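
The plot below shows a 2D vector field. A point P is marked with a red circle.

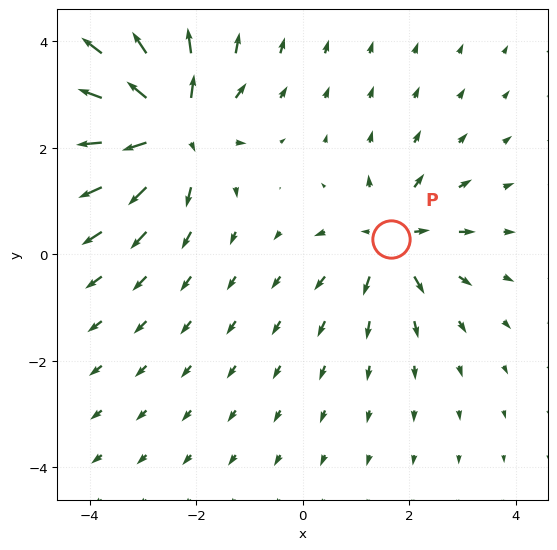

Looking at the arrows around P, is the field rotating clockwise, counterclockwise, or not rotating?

Near P at (1.7, 0.3) the arrows show no circulation. The curl there is ≈0.

not rotating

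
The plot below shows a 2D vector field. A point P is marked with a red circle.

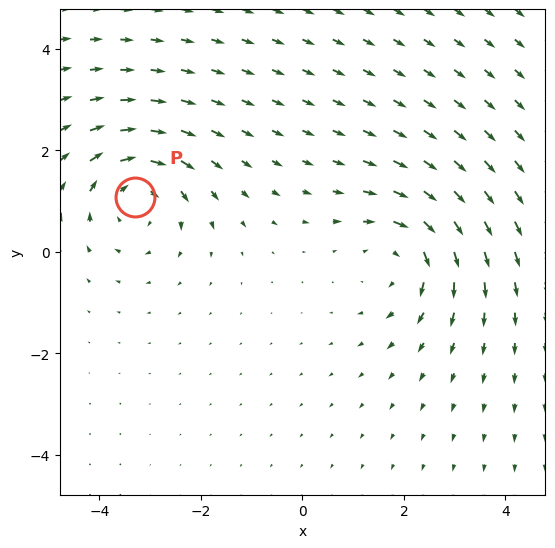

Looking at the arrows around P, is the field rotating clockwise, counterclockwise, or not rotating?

Near P at (-3.3, 1.1) the arrows circulate clockwise. The curl (z-component) there is about -4; negative curl means clockwise rotation.

clockwise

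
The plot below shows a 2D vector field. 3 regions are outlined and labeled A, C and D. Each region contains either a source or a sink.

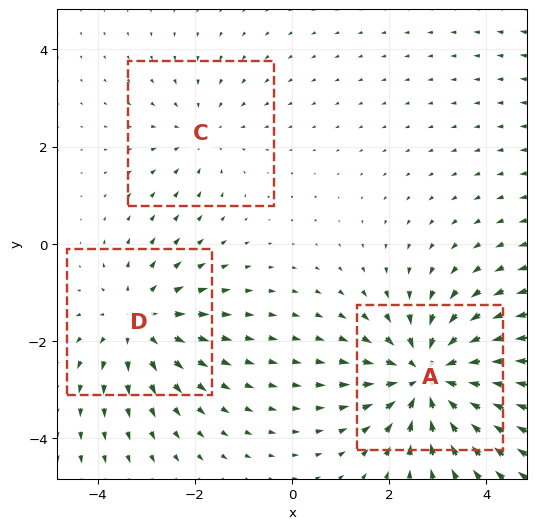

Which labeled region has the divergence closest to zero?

C

Divergence at each region's feature centre — A: about -5, C: about -2, D: about +3. Region C is closest to zero.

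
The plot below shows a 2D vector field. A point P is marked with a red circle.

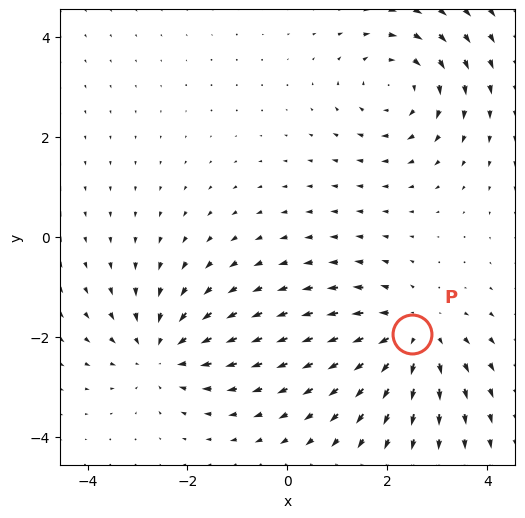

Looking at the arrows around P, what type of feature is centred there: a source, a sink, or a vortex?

At P (2.5, -1.9) the arrows spread outward. Divergence about +4, curl ≈0 — positive divergence with near-zero curl is a source.

source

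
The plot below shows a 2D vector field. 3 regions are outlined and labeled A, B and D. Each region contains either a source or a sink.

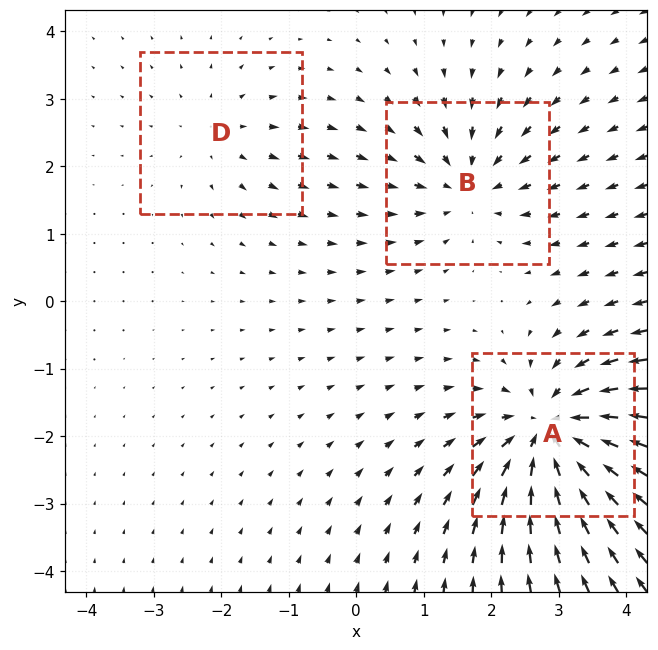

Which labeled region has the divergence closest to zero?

Divergence at each region's feature centre — A: about -6, B: about -3, D: about +2. Region D is closest to zero.

D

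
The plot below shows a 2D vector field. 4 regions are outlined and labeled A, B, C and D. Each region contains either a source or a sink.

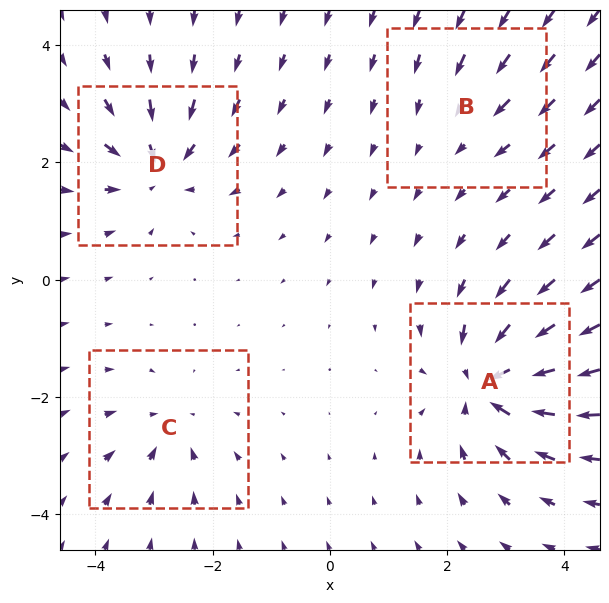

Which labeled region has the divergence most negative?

A

Divergence at each region's feature centre — A: about -8, B: about -3, C: about -4, D: about -6. Region A is most negative.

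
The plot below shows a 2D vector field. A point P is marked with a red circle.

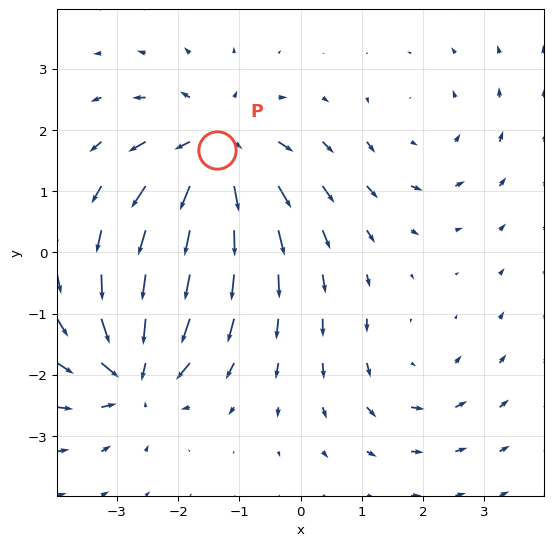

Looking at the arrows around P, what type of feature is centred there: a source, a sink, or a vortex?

At P (-1.4, 1.7) the arrows spread outward. Divergence about +6, curl ≈0 — positive divergence with near-zero curl is a source.

source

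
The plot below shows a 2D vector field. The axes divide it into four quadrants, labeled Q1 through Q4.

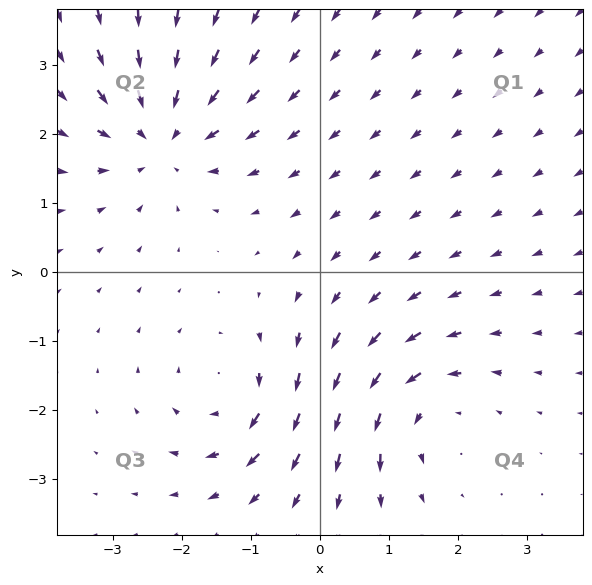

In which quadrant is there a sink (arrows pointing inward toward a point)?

Q2

The sink sits at approximately (-2.3, 2.0), which lies in quadrant Q2. The divergence there is about -4, negative as expected for a sink.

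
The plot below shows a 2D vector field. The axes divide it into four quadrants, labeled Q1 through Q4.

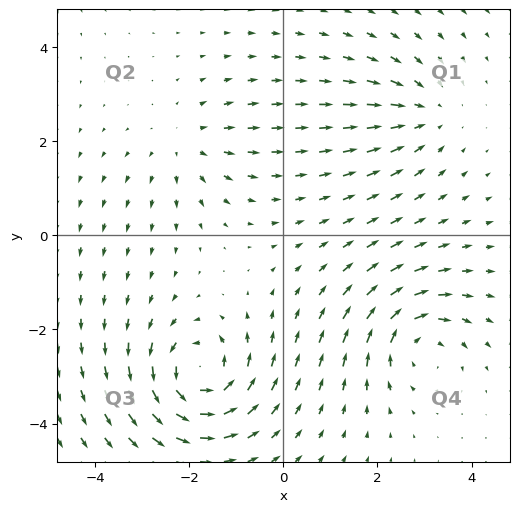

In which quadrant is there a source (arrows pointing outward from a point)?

Q2

The source sits at approximately (-2.1, 1.9), which lies in quadrant Q2. The divergence there is about +3, positive as expected for a source.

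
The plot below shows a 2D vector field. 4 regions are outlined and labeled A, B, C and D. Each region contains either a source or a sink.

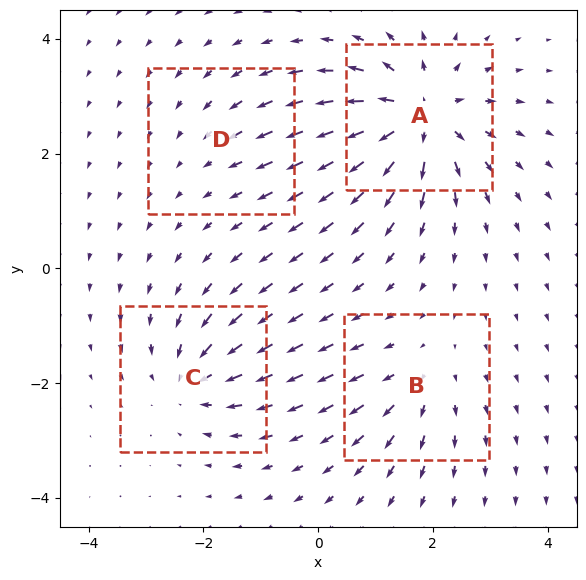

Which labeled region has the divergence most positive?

A

Divergence at each region's feature centre — A: about +8, B: about +4, C: about -5, D: about -2. Region A is most positive.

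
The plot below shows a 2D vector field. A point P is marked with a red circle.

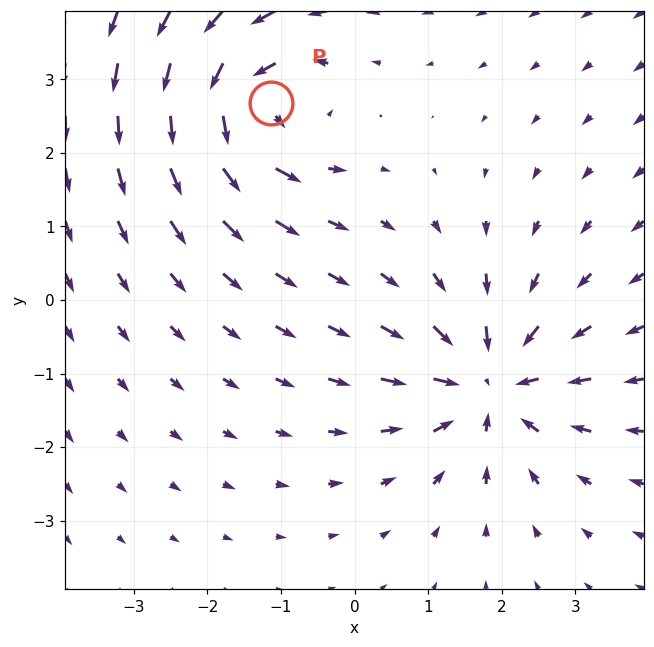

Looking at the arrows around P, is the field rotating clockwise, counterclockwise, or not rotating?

counterclockwise

Near P at (-1.1, 2.7) the arrows circulate counterclockwise. The curl (z-component) there is about +6; positive curl means counterclockwise rotation.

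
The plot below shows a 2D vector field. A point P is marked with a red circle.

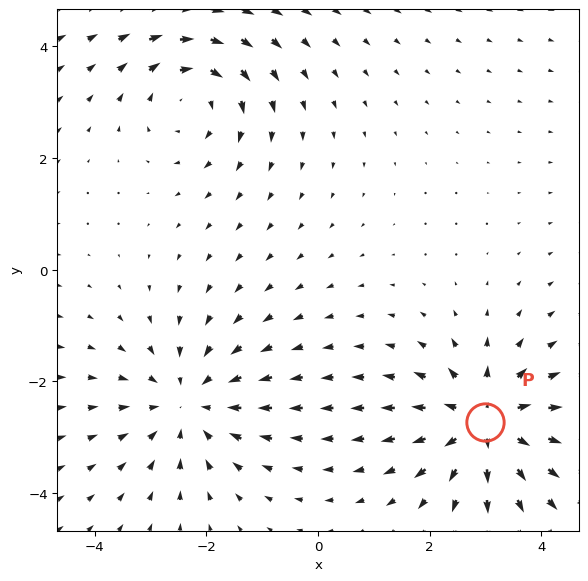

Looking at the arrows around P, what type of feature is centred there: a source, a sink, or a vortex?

At P (3.0, -2.7) the arrows spread outward. Divergence about +4, curl ≈0 — positive divergence with near-zero curl is a source.

source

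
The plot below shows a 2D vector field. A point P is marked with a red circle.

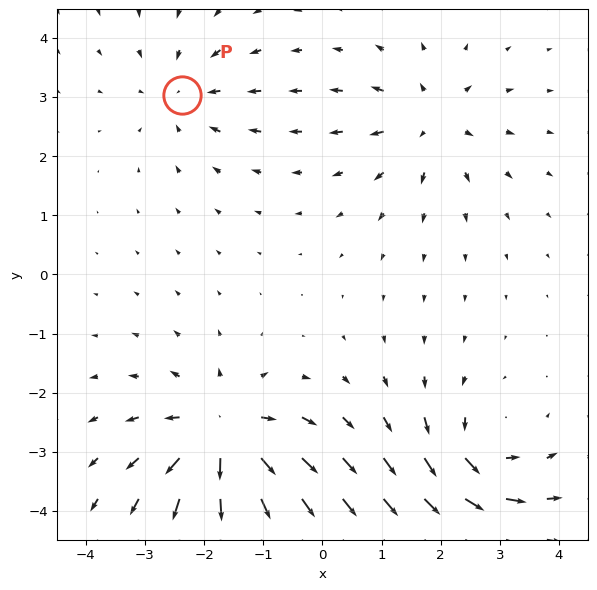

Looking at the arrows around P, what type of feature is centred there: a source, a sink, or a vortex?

At P (-2.4, 3.0) the arrows converge inward. Divergence about -3, curl ≈0 — negative divergence with near-zero curl is a sink.

sink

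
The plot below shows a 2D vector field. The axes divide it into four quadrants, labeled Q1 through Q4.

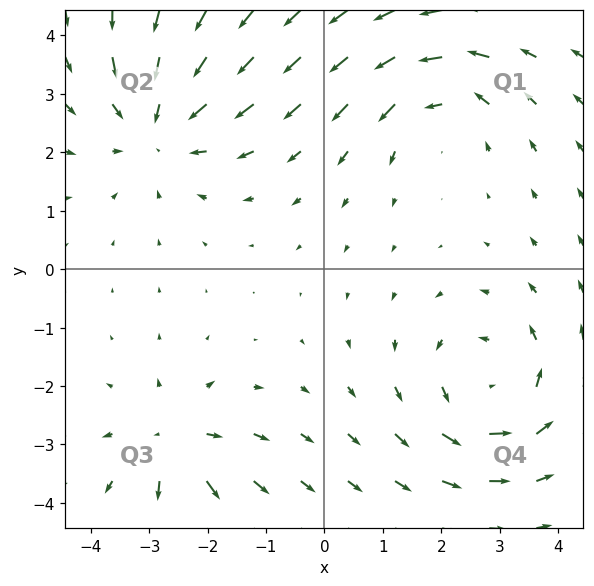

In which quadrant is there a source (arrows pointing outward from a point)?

Q3

The source sits at approximately (-2.5, -3.0), which lies in quadrant Q3. The divergence there is about +5, positive as expected for a source.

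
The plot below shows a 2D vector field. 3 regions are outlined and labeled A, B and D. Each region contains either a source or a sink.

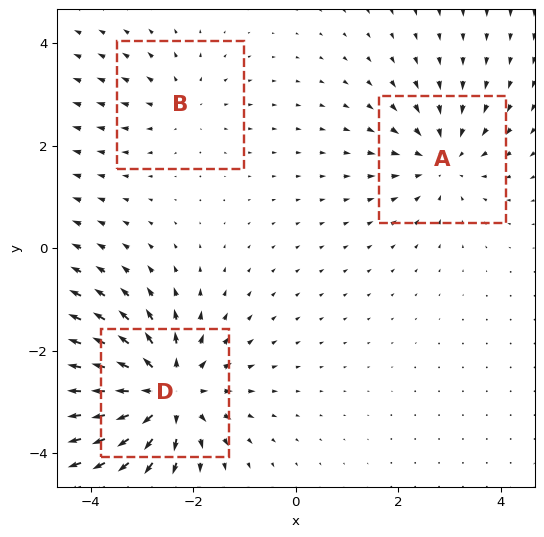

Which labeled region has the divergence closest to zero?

B

Divergence at each region's feature centre — A: about -3, B: about +2, D: about +5. Region B is closest to zero.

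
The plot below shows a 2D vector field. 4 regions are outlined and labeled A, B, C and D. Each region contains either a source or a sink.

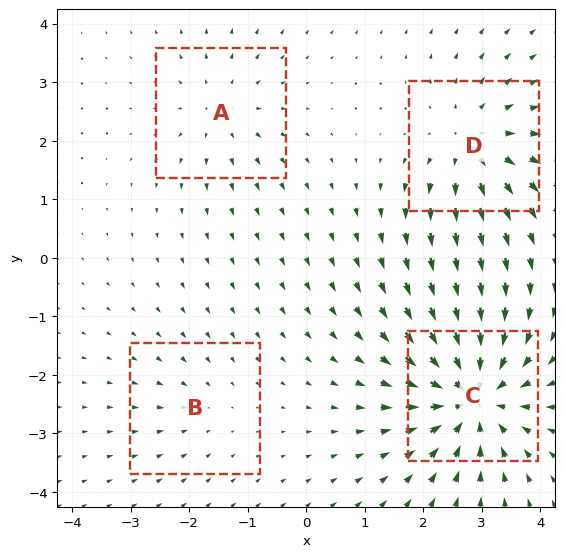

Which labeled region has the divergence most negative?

Divergence at each region's feature centre — A: about +3, B: about -2, C: about -8, D: about +5. Region C is most negative.

C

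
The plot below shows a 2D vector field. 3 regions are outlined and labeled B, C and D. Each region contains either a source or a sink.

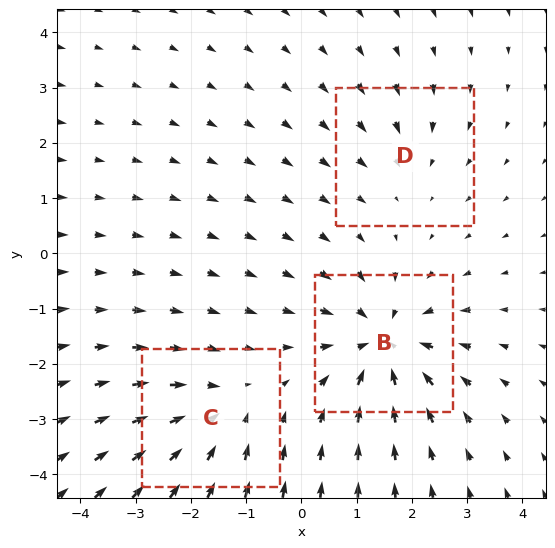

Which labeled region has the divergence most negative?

B

Divergence at each region's feature centre — B: about -5, C: about -3, D: about -2. Region B is most negative.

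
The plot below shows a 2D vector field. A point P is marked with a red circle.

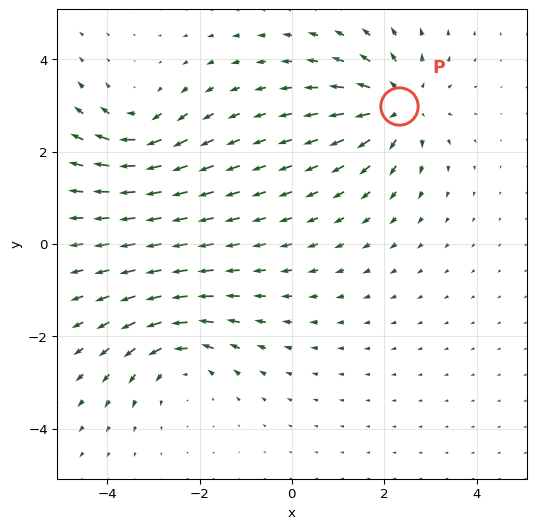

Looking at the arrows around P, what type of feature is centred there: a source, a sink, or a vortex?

source

At P (2.3, 3.0) the arrows spread outward. Divergence about +5, curl ≈0 — positive divergence with near-zero curl is a source.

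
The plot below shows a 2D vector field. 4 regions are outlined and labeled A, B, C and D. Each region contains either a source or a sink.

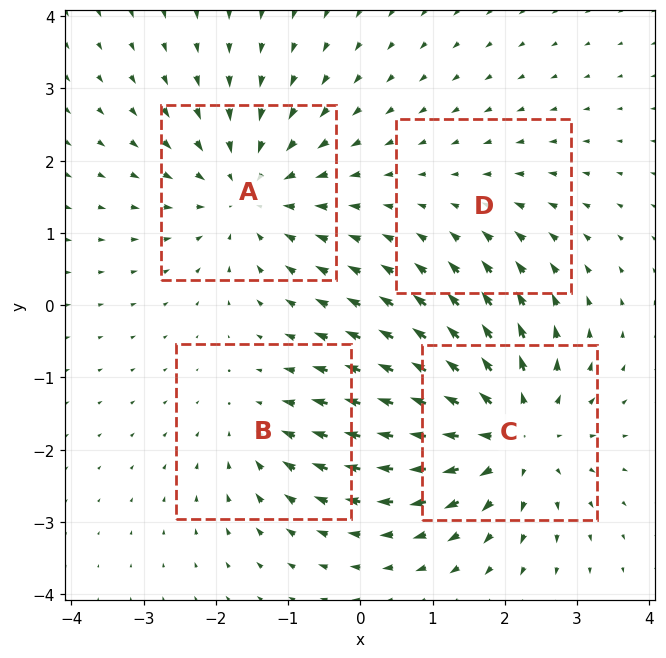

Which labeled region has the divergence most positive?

C

Divergence at each region's feature centre — A: about -5, B: about -3, C: about +6, D: about -2. Region C is most positive.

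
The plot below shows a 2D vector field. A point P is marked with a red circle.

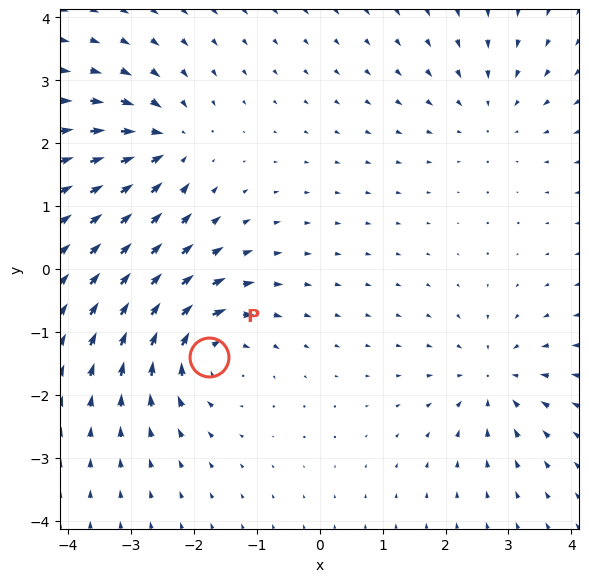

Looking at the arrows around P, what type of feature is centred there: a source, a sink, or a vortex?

vortex

At P (-1.7, -1.4) the arrows circulate clockwise. Divergence ≈0, curl about -6 — near-zero divergence with nonzero curl is a vortex.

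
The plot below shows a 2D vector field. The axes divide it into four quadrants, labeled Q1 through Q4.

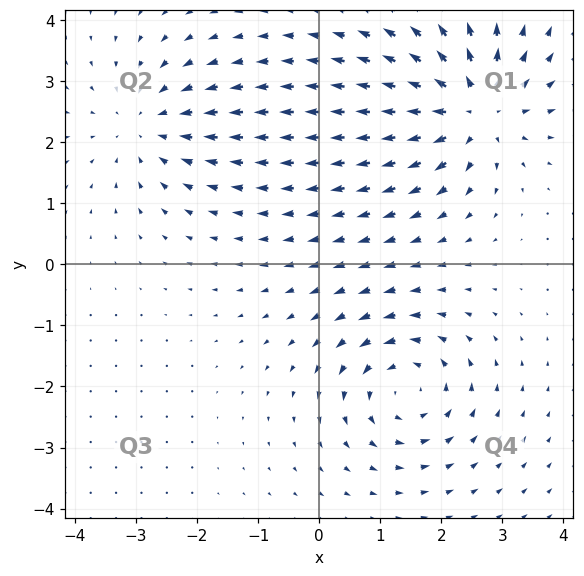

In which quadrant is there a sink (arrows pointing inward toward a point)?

The sink sits at approximately (-2.8, 2.3), which lies in quadrant Q2. The divergence there is about -3, negative as expected for a sink.

Q2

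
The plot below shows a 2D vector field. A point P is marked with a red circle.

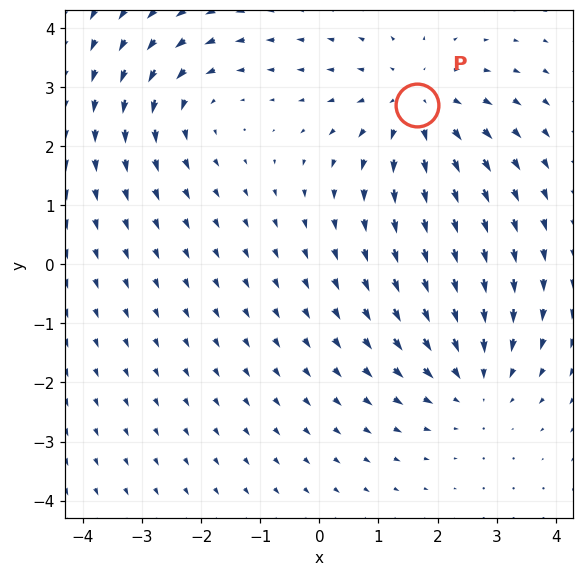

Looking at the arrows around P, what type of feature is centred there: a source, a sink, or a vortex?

At P (1.6, 2.7) the arrows spread outward. Divergence about +3, curl ≈0 — positive divergence with near-zero curl is a source.

source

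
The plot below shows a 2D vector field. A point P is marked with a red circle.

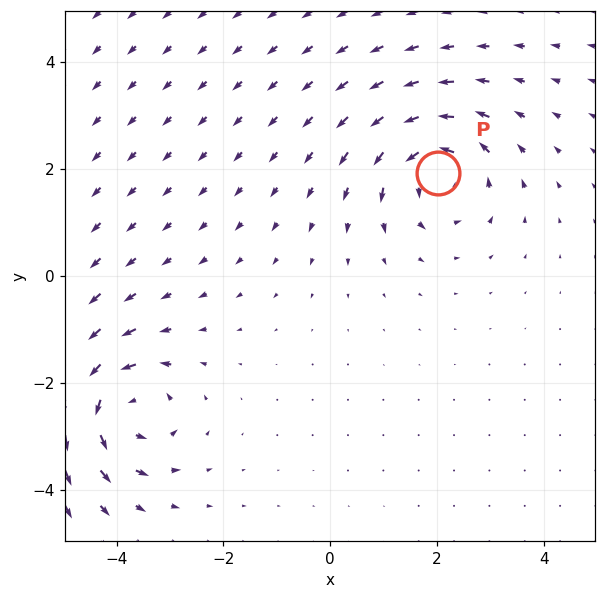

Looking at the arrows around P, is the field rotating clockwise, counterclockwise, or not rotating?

counterclockwise

Near P at (2.0, 1.9) the arrows circulate counterclockwise. The curl (z-component) there is about +4; positive curl means counterclockwise rotation.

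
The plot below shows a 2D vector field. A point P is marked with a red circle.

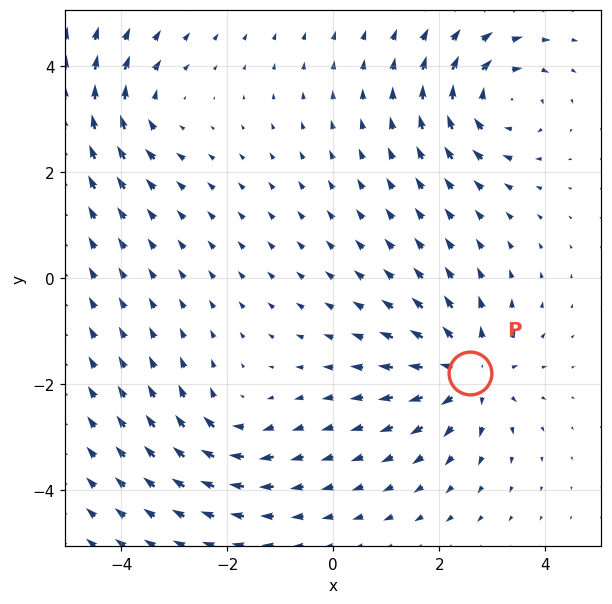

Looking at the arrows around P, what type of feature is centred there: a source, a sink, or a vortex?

source

At P (2.6, -1.8) the arrows spread outward. Divergence about +6, curl ≈0 — positive divergence with near-zero curl is a source.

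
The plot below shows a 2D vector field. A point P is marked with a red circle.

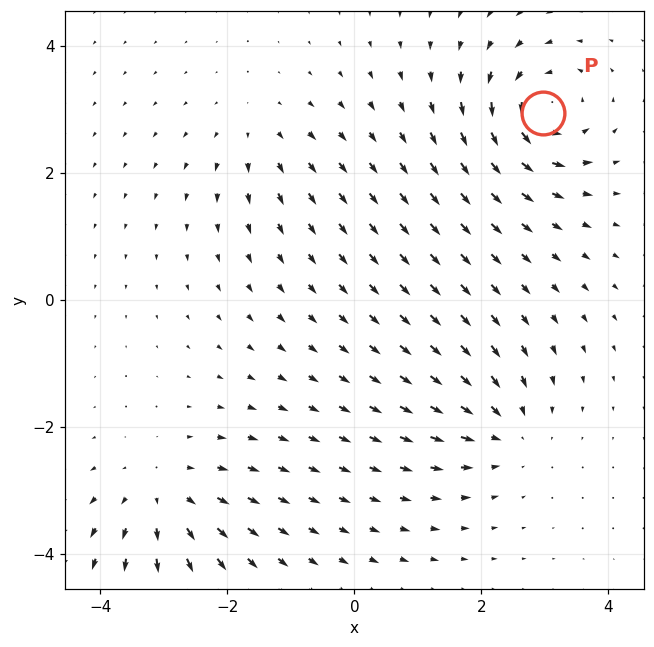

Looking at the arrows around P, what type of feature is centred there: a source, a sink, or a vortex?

At P (3.0, 3.0) the arrows circulate counterclockwise. Divergence ≈0, curl about +7 — near-zero divergence with nonzero curl is a vortex.

vortex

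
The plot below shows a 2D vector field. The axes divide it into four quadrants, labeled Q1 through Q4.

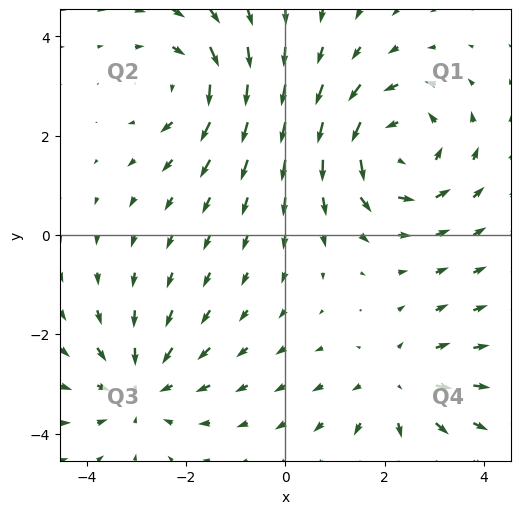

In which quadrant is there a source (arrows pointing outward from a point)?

Q4

The source sits at approximately (2.3, -3.0), which lies in quadrant Q4. The divergence there is about +2, positive as expected for a source.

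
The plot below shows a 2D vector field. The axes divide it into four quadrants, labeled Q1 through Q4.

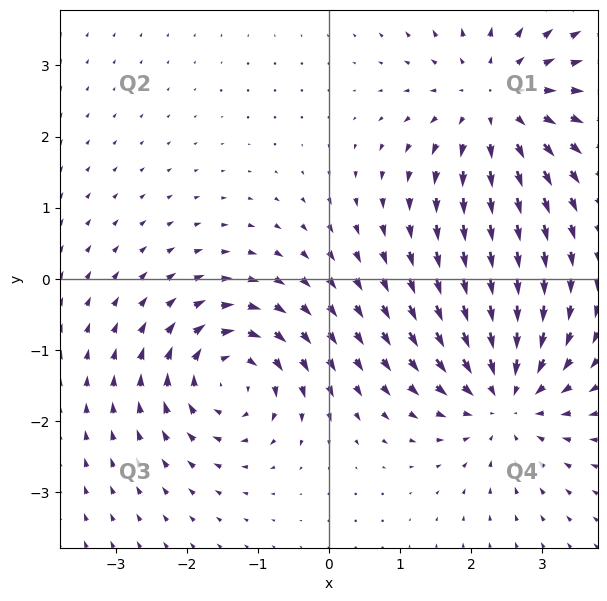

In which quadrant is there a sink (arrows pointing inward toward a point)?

Q4

The sink sits at approximately (2.5, -1.7), which lies in quadrant Q4. The divergence there is about -3, negative as expected for a sink.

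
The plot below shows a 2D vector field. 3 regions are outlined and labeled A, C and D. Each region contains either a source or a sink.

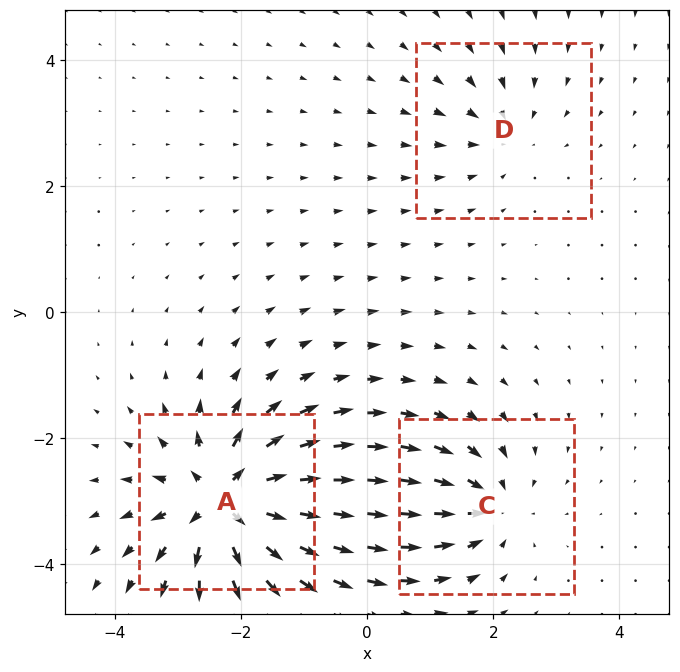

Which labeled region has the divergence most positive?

A

Divergence at each region's feature centre — A: about +7, C: about -4, D: about -3. Region A is most positive.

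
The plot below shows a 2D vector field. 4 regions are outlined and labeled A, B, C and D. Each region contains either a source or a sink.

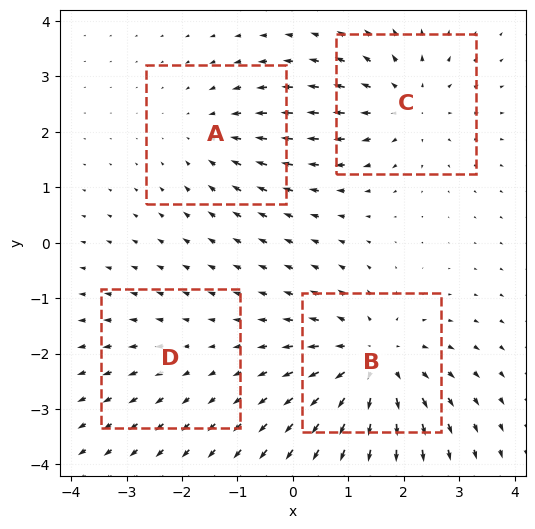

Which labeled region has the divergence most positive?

B

Divergence at each region's feature centre — A: about -3, B: about +6, C: about +4, D: about +2. Region B is most positive.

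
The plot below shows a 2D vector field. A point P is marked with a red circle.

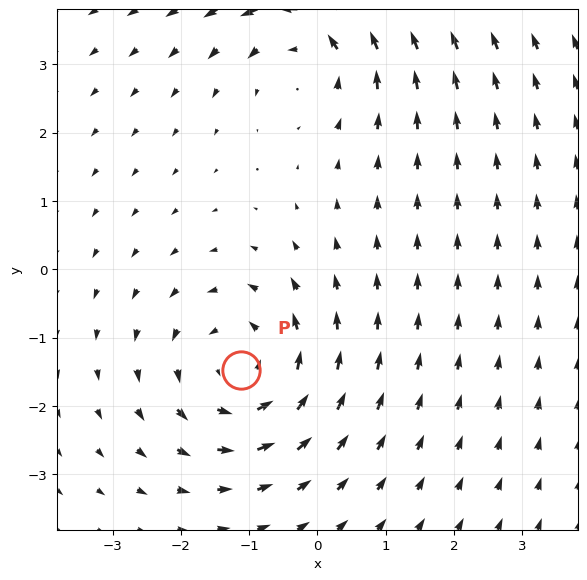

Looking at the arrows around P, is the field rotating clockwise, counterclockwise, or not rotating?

counterclockwise

Near P at (-1.1, -1.5) the arrows circulate counterclockwise. The curl (z-component) there is about +4; positive curl means counterclockwise rotation.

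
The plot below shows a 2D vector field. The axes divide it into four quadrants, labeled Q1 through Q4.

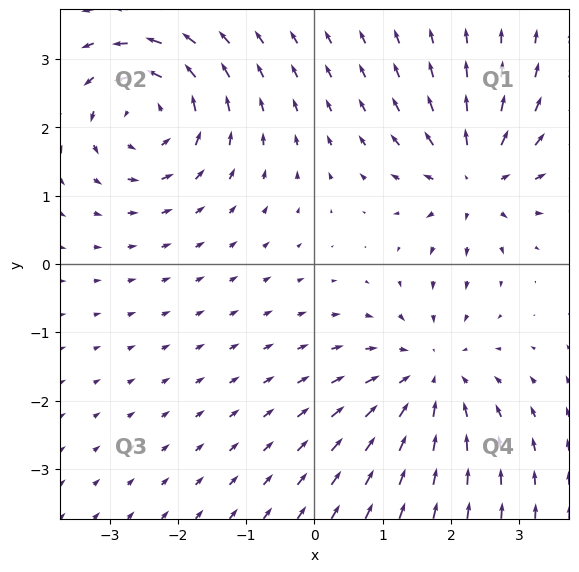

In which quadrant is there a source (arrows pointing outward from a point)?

Q1

The source sits at approximately (2.3, 1.3), which lies in quadrant Q1. The divergence there is about +4, positive as expected for a source.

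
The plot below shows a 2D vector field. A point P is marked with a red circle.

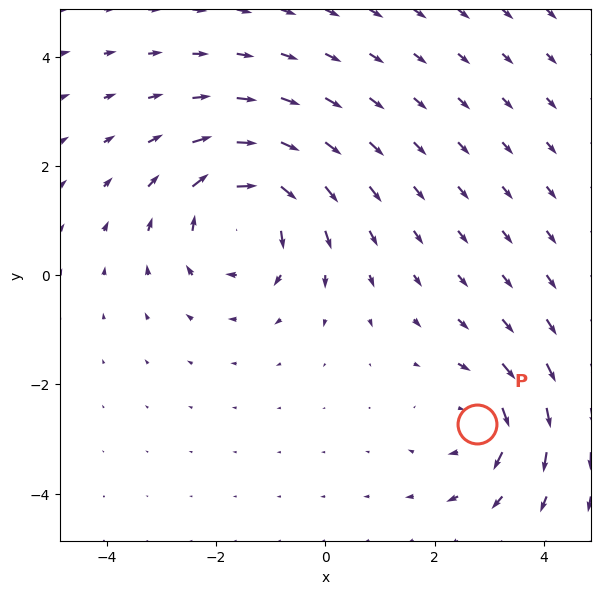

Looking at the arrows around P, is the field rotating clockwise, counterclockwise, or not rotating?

Near P at (2.8, -2.7) the arrows circulate clockwise. The curl (z-component) there is about -3; negative curl means clockwise rotation.

clockwise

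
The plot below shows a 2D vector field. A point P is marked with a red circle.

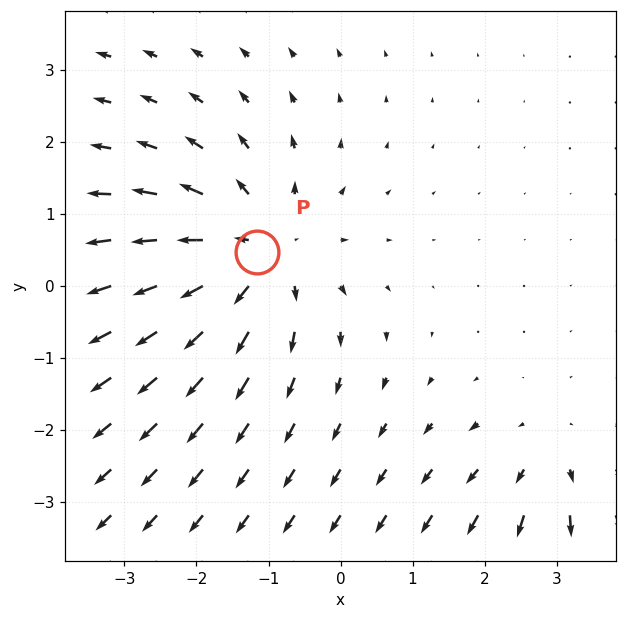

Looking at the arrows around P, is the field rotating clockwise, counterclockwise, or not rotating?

Near P at (-1.2, 0.5) the arrows show no circulation. The curl there is ≈0.

not rotating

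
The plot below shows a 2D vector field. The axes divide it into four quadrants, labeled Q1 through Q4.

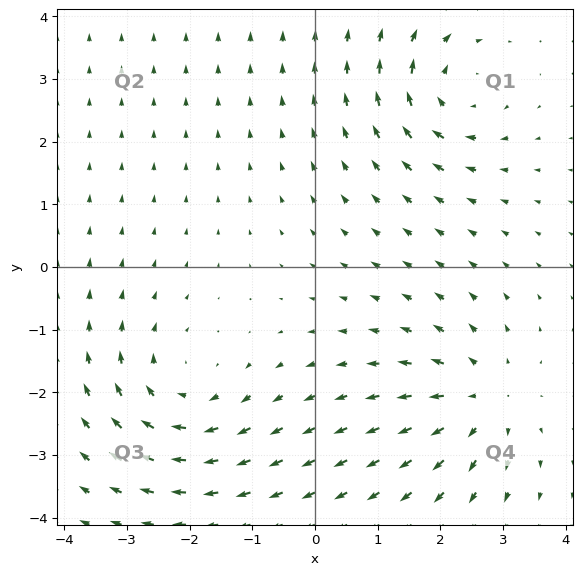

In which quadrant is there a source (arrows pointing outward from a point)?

The source sits at approximately (2.7, -2.1), which lies in quadrant Q4. The divergence there is about +4, positive as expected for a source.

Q4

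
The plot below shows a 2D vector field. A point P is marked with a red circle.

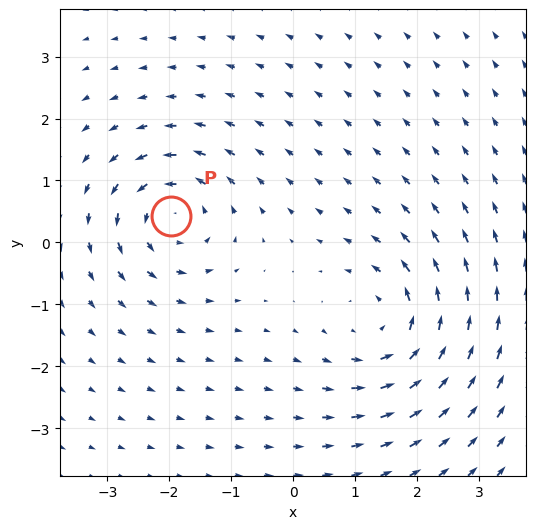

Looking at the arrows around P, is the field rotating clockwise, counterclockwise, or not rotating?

counterclockwise

Near P at (-2.0, 0.4) the arrows circulate counterclockwise. The curl (z-component) there is about +4; positive curl means counterclockwise rotation.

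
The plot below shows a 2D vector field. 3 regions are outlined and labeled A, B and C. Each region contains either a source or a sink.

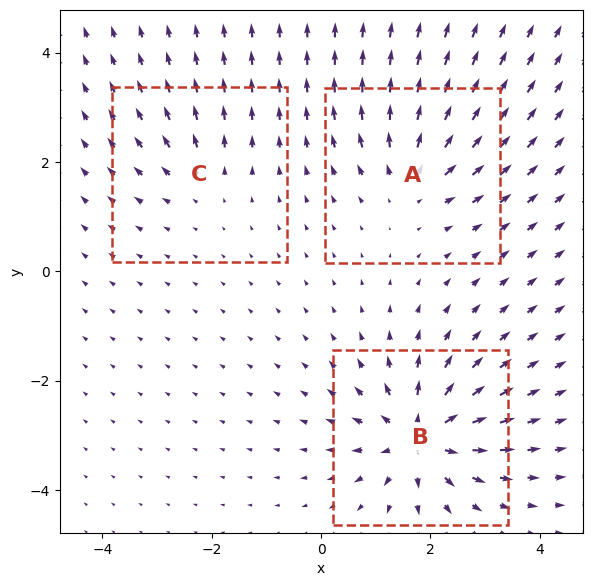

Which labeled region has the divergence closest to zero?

Divergence at each region's feature centre — A: about +4, B: about +6, C: about +2. Region C is closest to zero.

C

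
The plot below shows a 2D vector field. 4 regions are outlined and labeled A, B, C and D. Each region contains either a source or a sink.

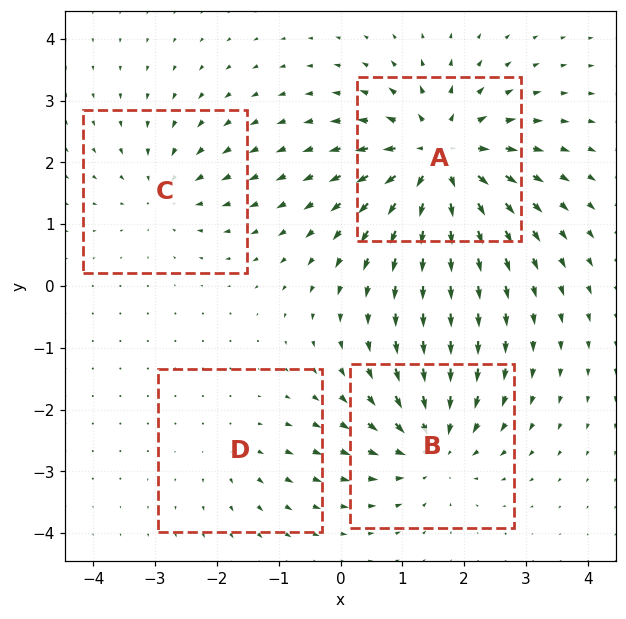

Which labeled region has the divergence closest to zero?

Divergence at each region's feature centre — A: about +8, B: about -5, C: about -4, D: about +2. Region D is closest to zero.

D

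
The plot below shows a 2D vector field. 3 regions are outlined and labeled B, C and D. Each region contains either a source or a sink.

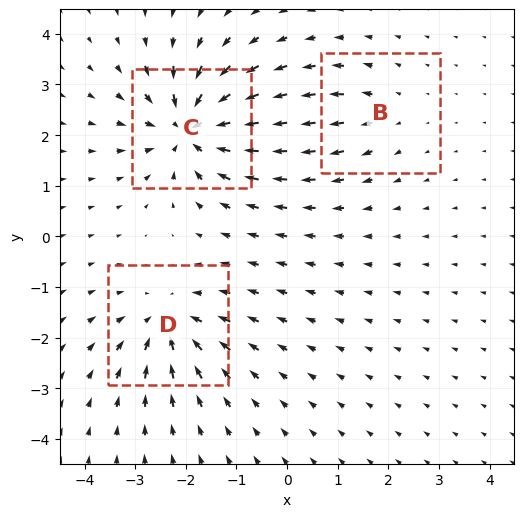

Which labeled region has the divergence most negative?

Divergence at each region's feature centre — B: about +2, C: about -6, D: about -4. Region C is most negative.

C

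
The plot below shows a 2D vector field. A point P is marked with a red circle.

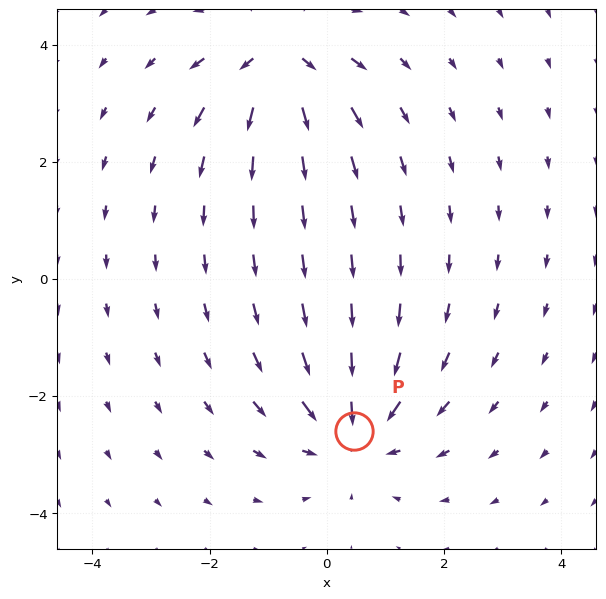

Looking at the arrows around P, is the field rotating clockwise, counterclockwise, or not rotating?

not rotating

Near P at (0.5, -2.6) the arrows show no circulation. The curl there is ≈0.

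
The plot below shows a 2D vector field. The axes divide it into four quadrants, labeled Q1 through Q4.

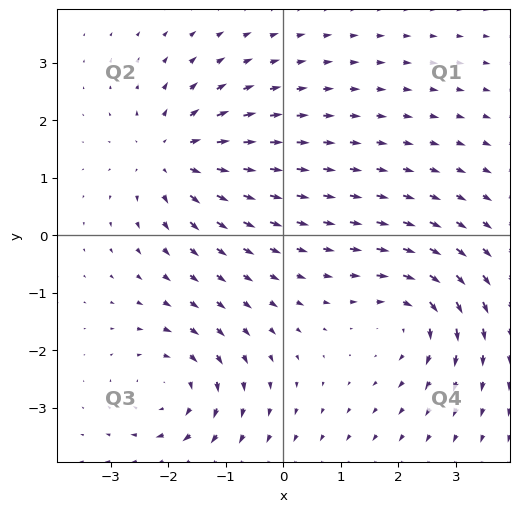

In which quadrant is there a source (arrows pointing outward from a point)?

Q2

The source sits at approximately (-1.9, 1.4), which lies in quadrant Q2. The divergence there is about +5, positive as expected for a source.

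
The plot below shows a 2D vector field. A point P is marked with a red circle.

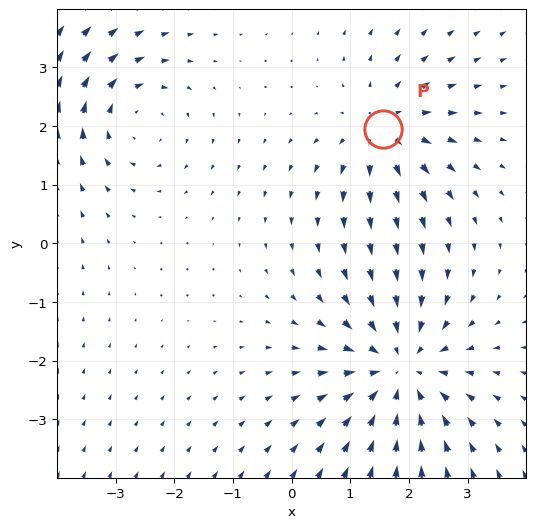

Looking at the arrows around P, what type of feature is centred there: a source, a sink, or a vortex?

At P (1.6, 1.9) the arrows spread outward. Divergence about +4, curl ≈0 — positive divergence with near-zero curl is a source.

source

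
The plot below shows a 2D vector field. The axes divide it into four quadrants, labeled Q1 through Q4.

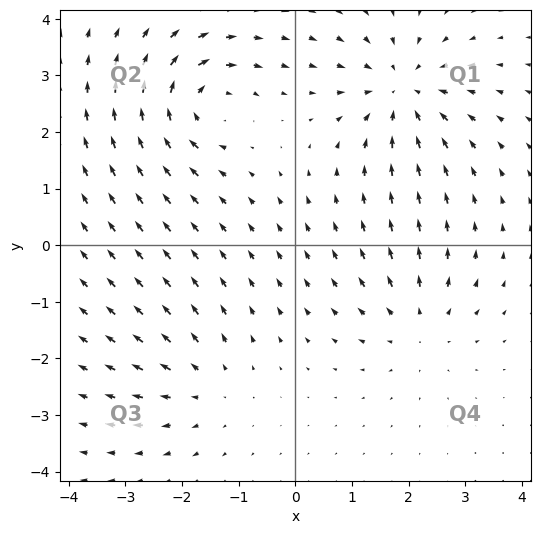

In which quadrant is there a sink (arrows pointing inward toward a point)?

Q1

The sink sits at approximately (1.9, 2.7), which lies in quadrant Q1. The divergence there is about -5, negative as expected for a sink.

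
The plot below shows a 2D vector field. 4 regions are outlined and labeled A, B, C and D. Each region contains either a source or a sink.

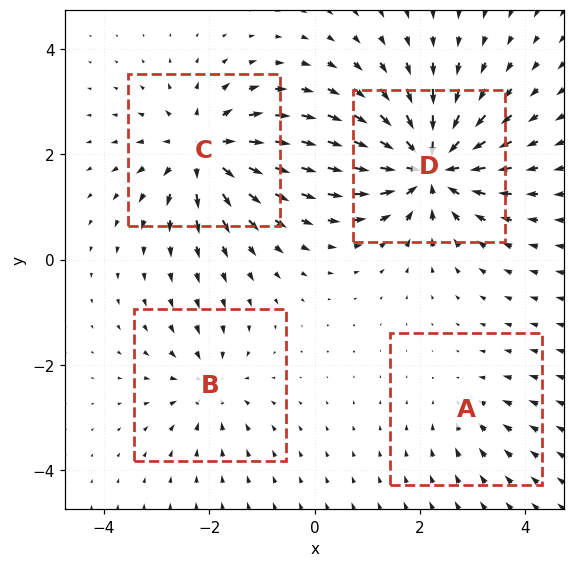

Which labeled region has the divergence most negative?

Divergence at each region's feature centre — A: about -2, B: about -4, C: about +7, D: about -9. Region D is most negative.

D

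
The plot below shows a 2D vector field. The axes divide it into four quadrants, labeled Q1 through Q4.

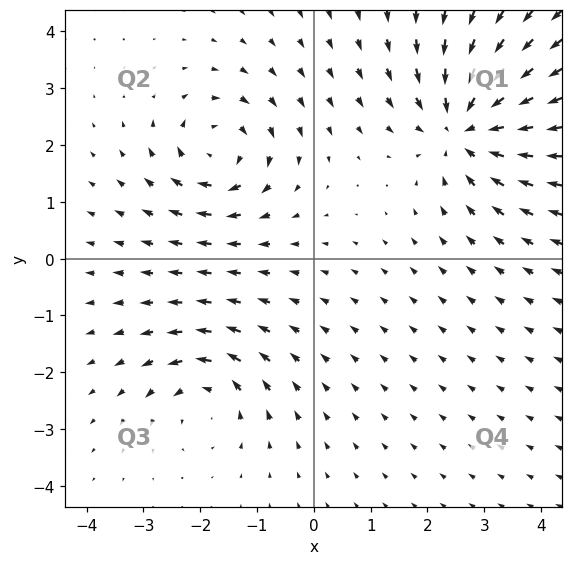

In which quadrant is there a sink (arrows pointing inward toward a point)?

Q1

The sink sits at approximately (2.7, 2.3), which lies in quadrant Q1. The divergence there is about -5, negative as expected for a sink.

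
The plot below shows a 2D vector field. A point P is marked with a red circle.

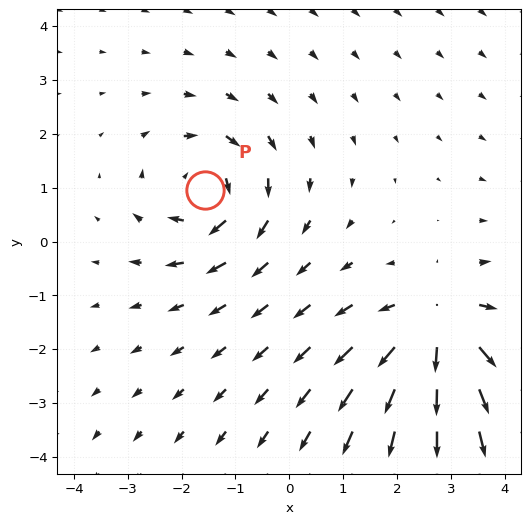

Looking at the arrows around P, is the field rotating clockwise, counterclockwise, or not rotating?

clockwise

Near P at (-1.6, 1.0) the arrows circulate clockwise. The curl (z-component) there is about -4; negative curl means clockwise rotation.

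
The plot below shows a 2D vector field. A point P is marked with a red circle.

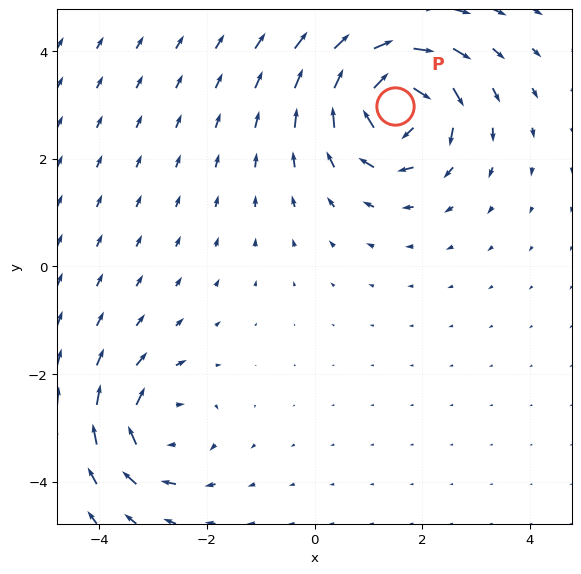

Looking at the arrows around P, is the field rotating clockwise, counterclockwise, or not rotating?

Near P at (1.5, 3.0) the arrows circulate clockwise. The curl (z-component) there is about -7; negative curl means clockwise rotation.

clockwise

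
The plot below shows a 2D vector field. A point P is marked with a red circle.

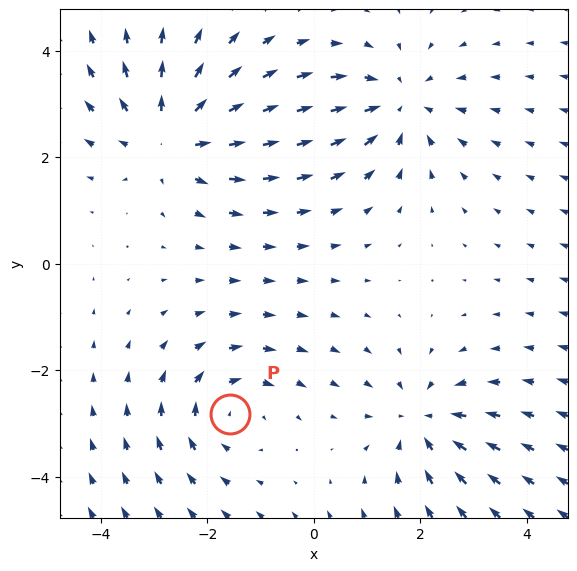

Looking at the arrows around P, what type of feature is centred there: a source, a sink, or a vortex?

vortex

At P (-1.6, -2.8) the arrows circulate clockwise. Divergence ≈0, curl about -3 — near-zero divergence with nonzero curl is a vortex.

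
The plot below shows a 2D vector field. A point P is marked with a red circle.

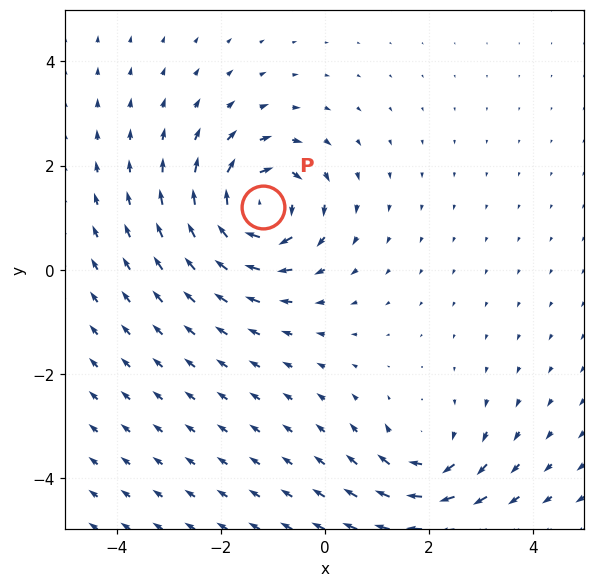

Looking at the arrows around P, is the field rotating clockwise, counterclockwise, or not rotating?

Near P at (-1.2, 1.2) the arrows circulate clockwise. The curl (z-component) there is about -6; negative curl means clockwise rotation.

clockwise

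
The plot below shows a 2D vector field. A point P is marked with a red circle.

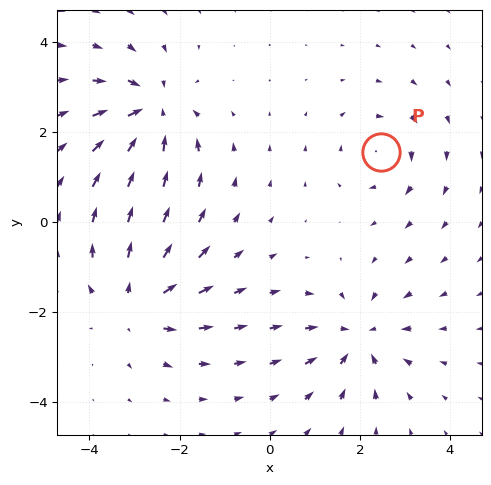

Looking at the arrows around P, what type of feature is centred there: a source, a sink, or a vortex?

At P (2.5, 1.6) the arrows circulate clockwise. Divergence ≈0, curl about -3 — near-zero divergence with nonzero curl is a vortex.

vortex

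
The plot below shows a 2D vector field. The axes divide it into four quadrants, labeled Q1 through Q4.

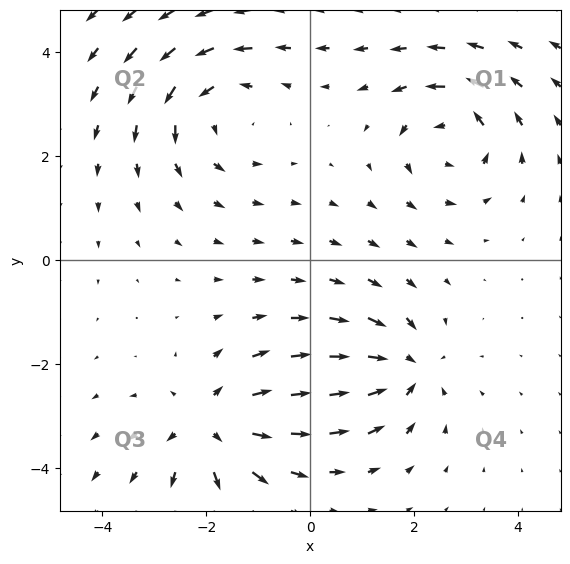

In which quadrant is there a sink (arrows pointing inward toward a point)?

The sink sits at approximately (1.8, -2.1), which lies in quadrant Q4. The divergence there is about -5, negative as expected for a sink.

Q4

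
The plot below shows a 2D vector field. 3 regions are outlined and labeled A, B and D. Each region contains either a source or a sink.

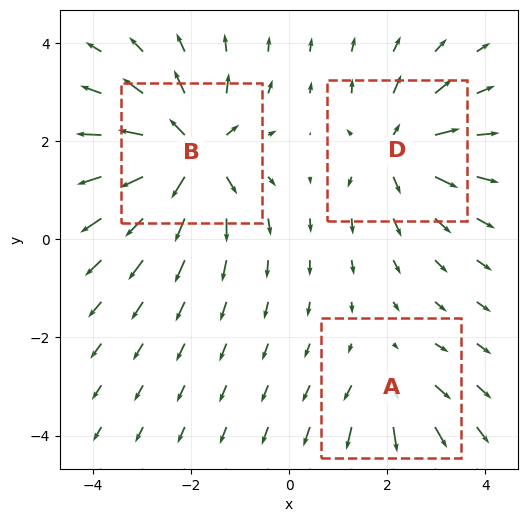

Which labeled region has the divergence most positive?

Divergence at each region's feature centre — A: about +2, B: about +6, D: about +4. Region B is most positive.

B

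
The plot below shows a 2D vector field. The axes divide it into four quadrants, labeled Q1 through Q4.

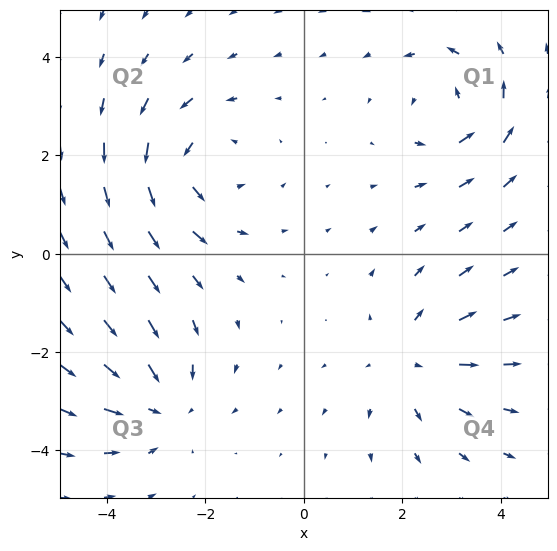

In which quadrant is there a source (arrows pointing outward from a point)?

Q4

The source sits at approximately (2.2, -2.2), which lies in quadrant Q4. The divergence there is about +2, positive as expected for a source.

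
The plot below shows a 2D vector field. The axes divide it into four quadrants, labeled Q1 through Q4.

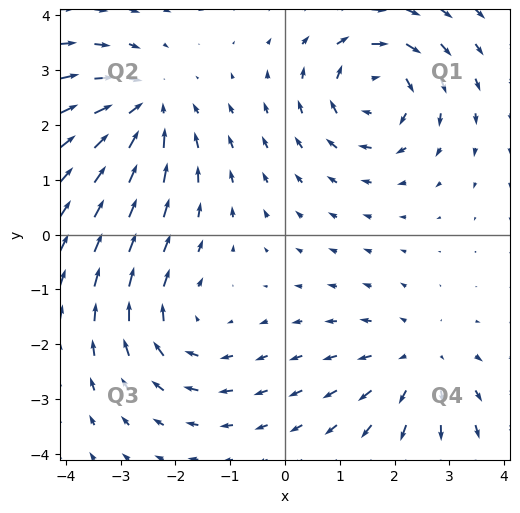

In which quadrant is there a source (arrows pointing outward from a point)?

Q4

The source sits at approximately (2.4, -2.3), which lies in quadrant Q4. The divergence there is about +3, positive as expected for a source.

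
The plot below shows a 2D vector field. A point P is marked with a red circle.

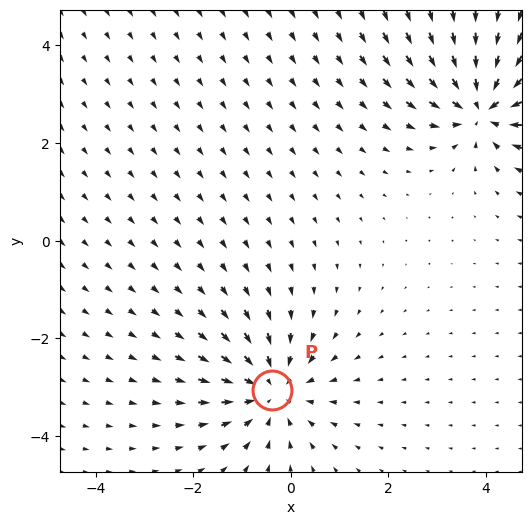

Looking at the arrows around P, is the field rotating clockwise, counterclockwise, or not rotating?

not rotating

Near P at (-0.4, -3.1) the arrows show no circulation. The curl there is ≈0.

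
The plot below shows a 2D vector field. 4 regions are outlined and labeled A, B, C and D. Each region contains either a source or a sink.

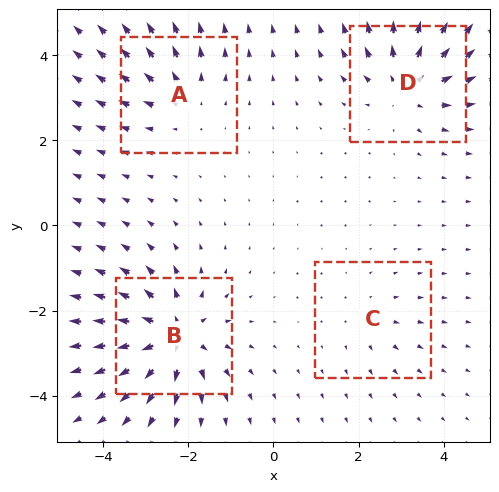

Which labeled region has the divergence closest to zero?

Divergence at each region's feature centre — A: about +4, B: about +7, C: about +2, D: about +6. Region C is closest to zero.

C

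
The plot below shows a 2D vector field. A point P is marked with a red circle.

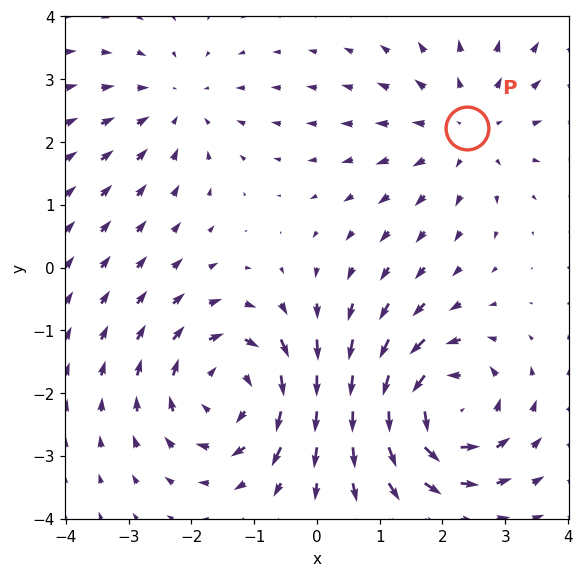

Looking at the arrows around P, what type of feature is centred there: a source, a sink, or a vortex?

source

At P (2.4, 2.2) the arrows spread outward. Divergence about +3, curl ≈0 — positive divergence with near-zero curl is a source.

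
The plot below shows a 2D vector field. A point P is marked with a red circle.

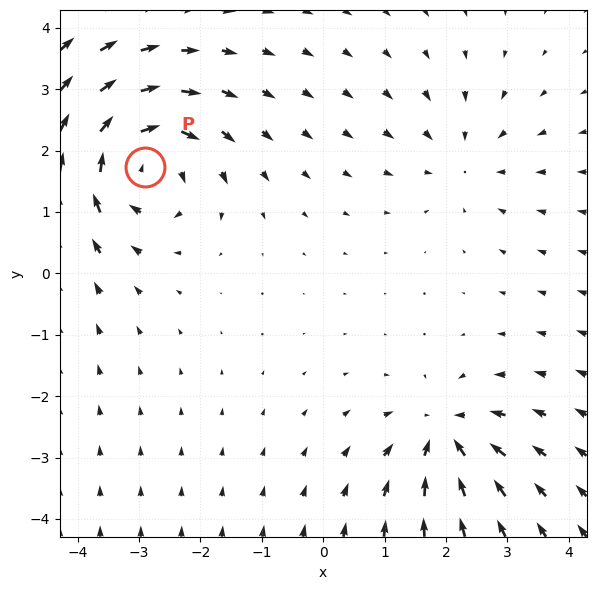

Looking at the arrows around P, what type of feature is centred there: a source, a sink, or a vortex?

At P (-2.9, 1.7) the arrows circulate clockwise. Divergence ≈0, curl about -5 — near-zero divergence with nonzero curl is a vortex.

vortex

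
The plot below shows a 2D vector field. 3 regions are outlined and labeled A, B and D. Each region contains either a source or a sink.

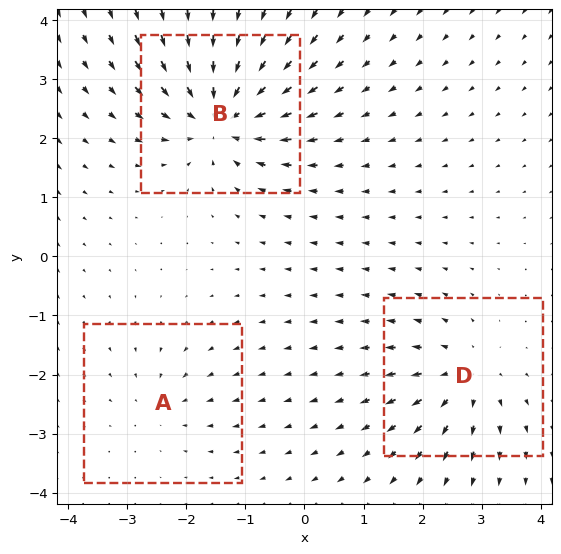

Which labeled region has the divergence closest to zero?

A

Divergence at each region's feature centre — A: about -2, B: about -6, D: about +4. Region A is closest to zero.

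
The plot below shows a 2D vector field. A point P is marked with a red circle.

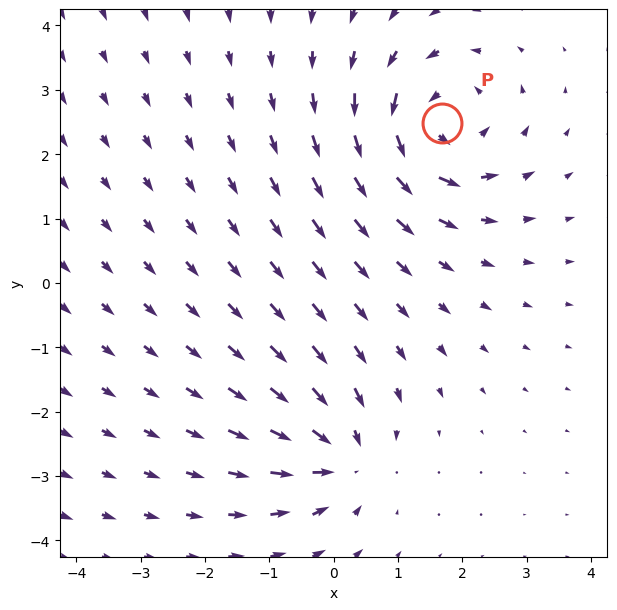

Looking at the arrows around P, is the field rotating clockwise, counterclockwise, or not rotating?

Near P at (1.7, 2.5) the arrows circulate counterclockwise. The curl (z-component) there is about +4; positive curl means counterclockwise rotation.

counterclockwise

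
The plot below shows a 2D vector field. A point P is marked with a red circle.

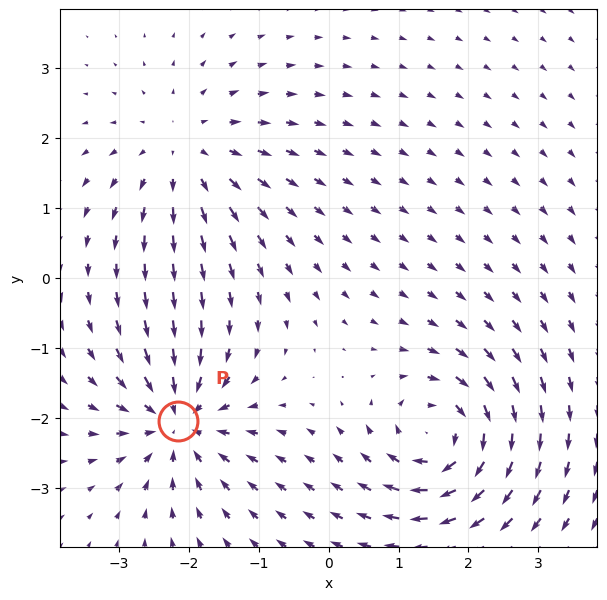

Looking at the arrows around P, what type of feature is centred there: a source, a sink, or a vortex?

At P (-2.2, -2.0) the arrows converge inward. Divergence about -6, curl ≈0 — negative divergence with near-zero curl is a sink.

sink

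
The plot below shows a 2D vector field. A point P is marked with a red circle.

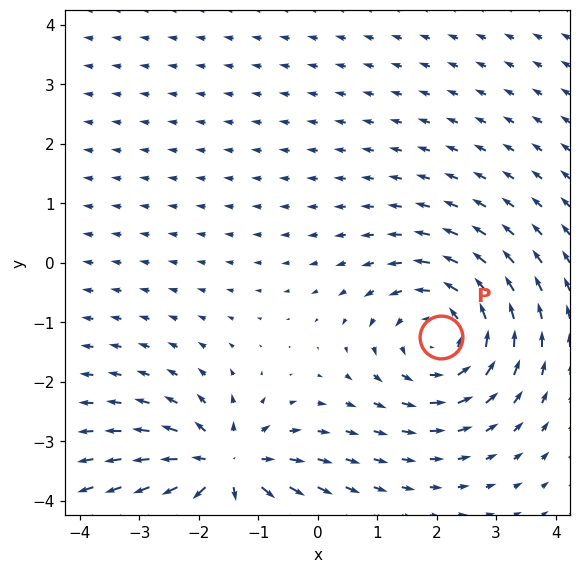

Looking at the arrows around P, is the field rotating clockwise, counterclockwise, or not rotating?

counterclockwise

Near P at (2.1, -1.2) the arrows circulate counterclockwise. The curl (z-component) there is about +3; positive curl means counterclockwise rotation.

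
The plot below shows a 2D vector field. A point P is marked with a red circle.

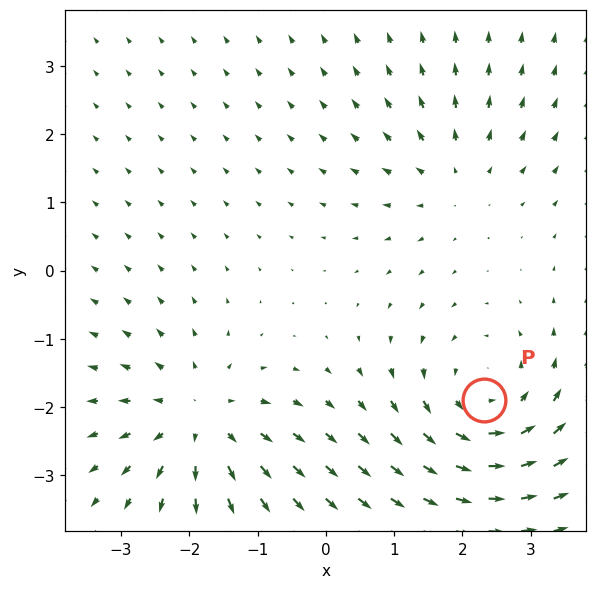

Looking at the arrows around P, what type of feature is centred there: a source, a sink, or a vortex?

At P (2.3, -1.9) the arrows circulate counterclockwise. Divergence ≈0, curl about +5 — near-zero divergence with nonzero curl is a vortex.

vortex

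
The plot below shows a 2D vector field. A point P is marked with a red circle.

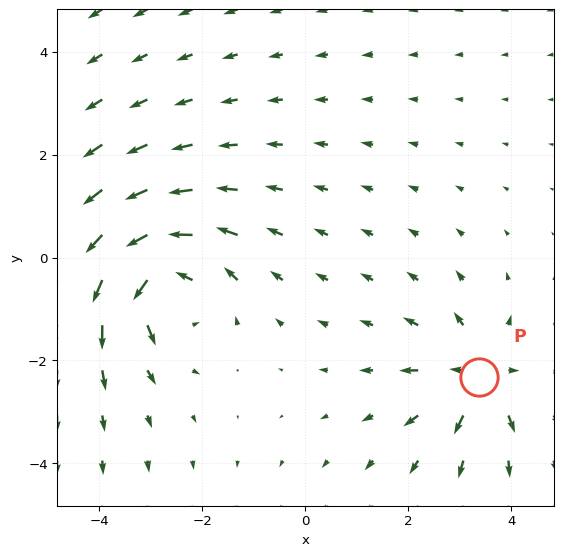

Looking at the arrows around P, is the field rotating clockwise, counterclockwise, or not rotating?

Near P at (3.4, -2.3) the arrows show no circulation. The curl there is ≈0.

not rotating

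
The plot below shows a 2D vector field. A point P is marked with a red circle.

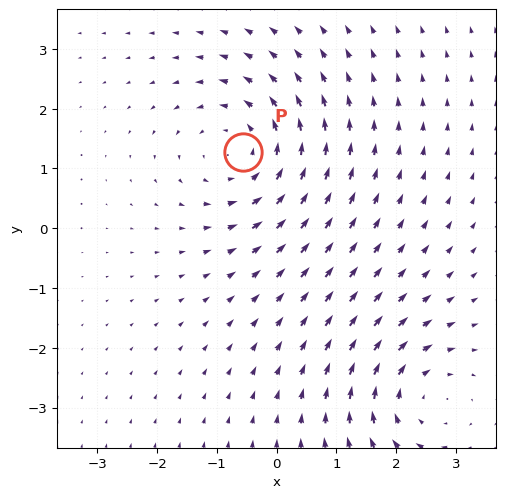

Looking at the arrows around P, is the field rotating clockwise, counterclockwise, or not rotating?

counterclockwise

Near P at (-0.6, 1.3) the arrows circulate counterclockwise. The curl (z-component) there is about +3; positive curl means counterclockwise rotation.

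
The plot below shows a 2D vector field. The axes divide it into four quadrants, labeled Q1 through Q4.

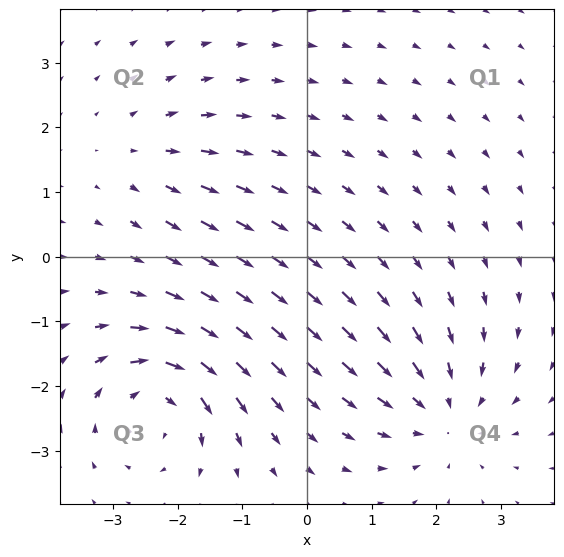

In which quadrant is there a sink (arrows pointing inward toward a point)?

The sink sits at approximately (2.1, -2.4), which lies in quadrant Q4. The divergence there is about -4, negative as expected for a sink.

Q4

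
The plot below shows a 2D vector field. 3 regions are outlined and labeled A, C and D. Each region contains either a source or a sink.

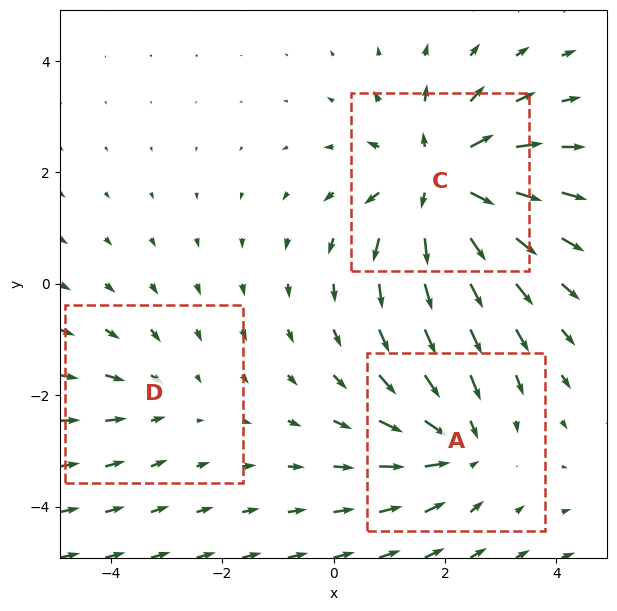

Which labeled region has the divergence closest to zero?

D

Divergence at each region's feature centre — A: about -3, C: about +5, D: about -2. Region D is closest to zero.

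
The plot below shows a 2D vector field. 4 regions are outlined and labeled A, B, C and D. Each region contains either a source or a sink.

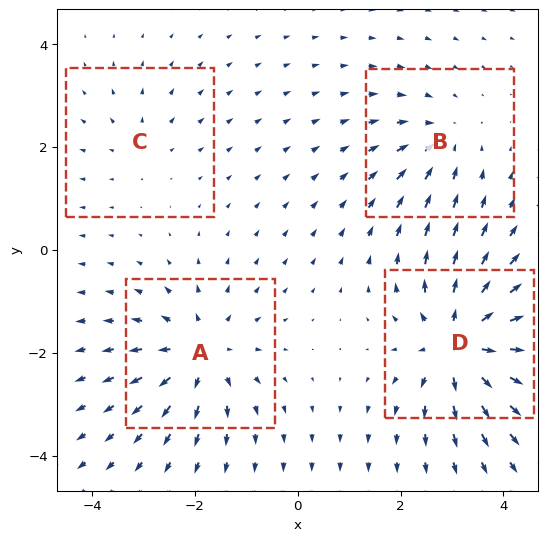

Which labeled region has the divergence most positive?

Divergence at each region's feature centre — A: about +5, B: about -4, C: about +2, D: about +7. Region D is most positive.

D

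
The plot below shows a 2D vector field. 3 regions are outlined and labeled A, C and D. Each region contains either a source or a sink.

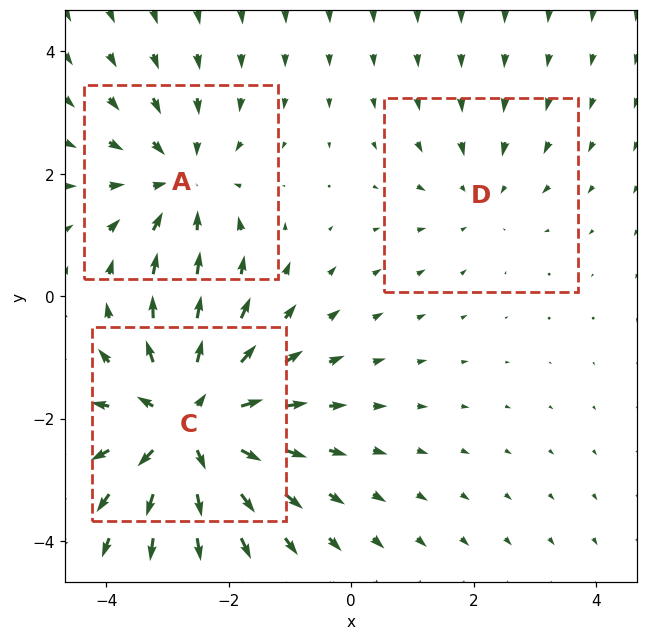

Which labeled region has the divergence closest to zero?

D

Divergence at each region's feature centre — A: about -3, C: about +5, D: about -2. Region D is closest to zero.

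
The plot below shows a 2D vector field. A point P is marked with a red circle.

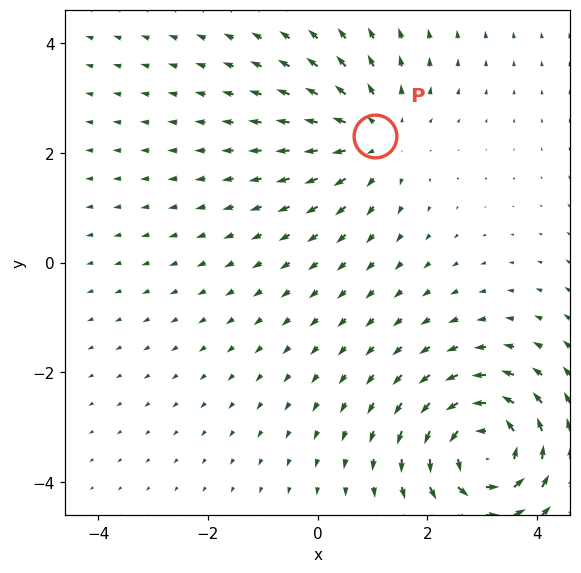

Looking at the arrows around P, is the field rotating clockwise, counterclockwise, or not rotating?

Near P at (1.0, 2.3) the arrows show no circulation. The curl there is ≈0.

not rotating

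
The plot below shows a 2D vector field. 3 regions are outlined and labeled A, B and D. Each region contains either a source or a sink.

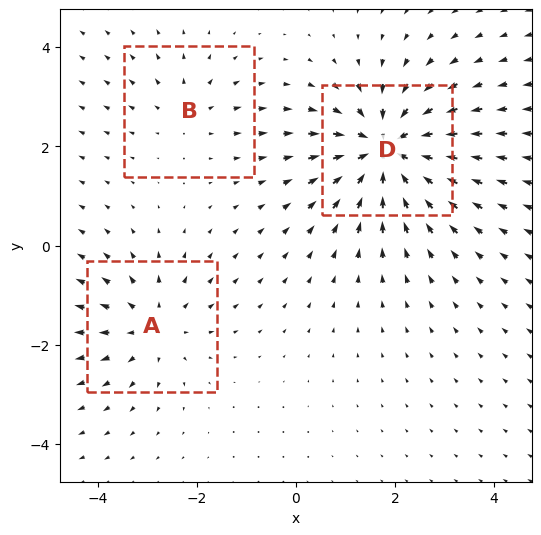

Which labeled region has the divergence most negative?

Divergence at each region's feature centre — A: about +3, B: about +2, D: about -5. Region D is most negative.

D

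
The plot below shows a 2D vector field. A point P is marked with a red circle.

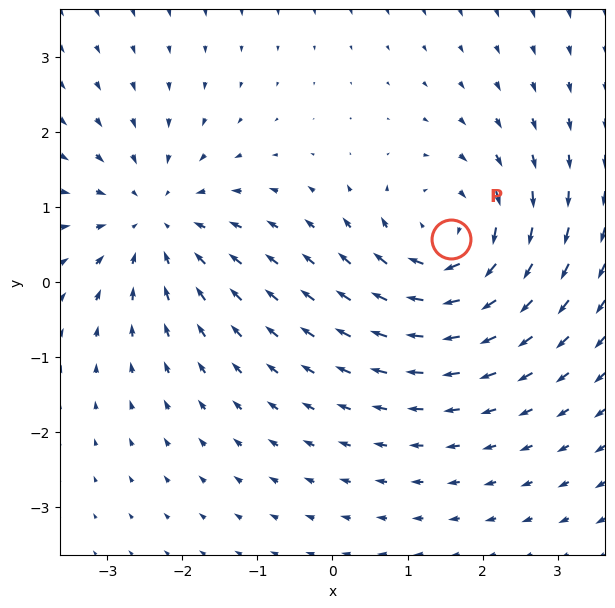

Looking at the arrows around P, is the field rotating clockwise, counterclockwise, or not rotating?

clockwise

Near P at (1.6, 0.6) the arrows circulate clockwise. The curl (z-component) there is about -4; negative curl means clockwise rotation.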